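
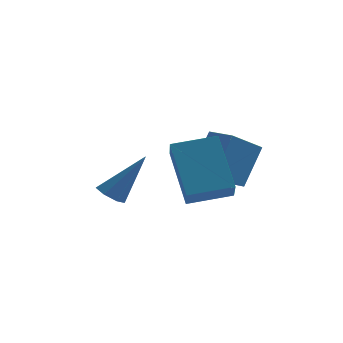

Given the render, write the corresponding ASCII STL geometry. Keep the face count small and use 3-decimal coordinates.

solid 
facet normal -0.560 -0.206 -0.803
outer loop
vertex -4.087 -1.646 -0.006
vertex -4.367 -1.968 0.272
vertex -4.439 -1.469 0.194
endloop
endfacet
facet normal 0.364 0.916 -0.170
outer loop
vertex -4.087 -1.646 -0.006
vertex -4.439 -1.469 0.194
vertex -3.393 -1.612 1.668
endloop
endfacet
facet normal -0.560 -0.206 -0.802
outer loop
vertex -4.439 -1.469 0.194
vertex -4.367 -1.968 0.272
vertex -4.738 -1.668 0.454
endloop
endfacet
facet normal -0.321 0.893 0.315
outer loop
vertex -4.439 -1.469 0.194
vertex -4.738 -1.668 0.454
vertex -3.393 -1.612 1.668
endloop
endfacet
facet normal -0.560 -0.205 -0.803
outer loop
vertex -4.738 -1.668 0.454
vertex -4.367 -1.968 0.272
vertex -4.757 -2.093 0.576
endloop
endfacet
facet normal -0.657 0.235 0.717
outer loop
vertex -4.738 -1.668 0.454
vertex -4.757 -2.093 0.576
vertex -3.393 -1.612 1.668
endloop
endfacet
facet normal -0.560 -0.204 -0.803
outer loop
vertex -4.757 -2.093 0.576
vertex -4.367 -1.968 0.272
vertex -4.483 -2.424 0.469
endloop
endfacet
facet normal -0.389 -0.559 0.732
outer loop
vertex -4.757 -2.093 0.576
vertex -4.483 -2.424 0.469
vertex -3.393 -1.612 1.668
endloop
endfacet
facet normal -0.560 -0.204 -0.803
outer loop
vertex -4.483 -2.424 0.469
vertex -4.367 -1.968 0.272
vertex -4.122 -2.412 0.214
endloop
endfacet
facet normal 0.278 -0.894 0.352
outer loop
vertex -4.483 -2.424 0.469
vertex -4.122 -2.412 0.214
vertex -3.393 -1.612 1.668
endloop
endfacet
facet normal -0.561 -0.205 -0.802
outer loop
vertex -4.122 -2.412 0.214
vertex -4.367 -1.968 0.272
vertex -3.946 -2.065 0.002
endloop
endfacet
facet normal 0.846 -0.515 -0.141
outer loop
vertex -4.122 -2.412 0.214
vertex -3.946 -2.065 0.002
vertex -3.393 -1.612 1.668
endloop
endfacet
facet normal -0.561 -0.204 -0.802
outer loop
vertex -3.946 -2.065 0.002
vertex -4.367 -1.968 0.272
vertex -4.087 -1.646 -0.006
endloop
endfacet
facet normal 0.882 0.290 -0.372
outer loop
vertex -3.946 -2.065 0.002
vertex -4.087 -1.646 -0.006
vertex -3.393 -1.612 1.668
endloop
endfacet
facet normal -0.951 -0.255 -0.175
outer loop
vertex -2.5 -3.514 2.918
vertex -2.596 -2.692 2.24
vertex -1.938 -4.63 1.486
endloop
endfacet
facet normal 0.090 -0.768 0.634
outer loop
vertex -0.664 -4.288 1.72
vertex -2.5 -3.514 2.918
vertex -1.938 -4.63 1.486
endloop
endfacet
facet normal -0.951 -0.255 -0.174
outer loop
vertex -1.938 -4.63 1.486
vertex -2.596 -2.692 2.24
vertex -2.035 -3.807 0.808
endloop
endfacet
facet normal 0.296 -0.586 -0.754
outer loop
vertex -2.035 -3.807 0.808
vertex -0.664 -4.288 1.72
vertex -1.938 -4.63 1.486
endloop
endfacet
facet normal -0.296 0.587 0.754
outer loop
vertex -2.5 -3.514 2.918
vertex -1.322 -2.35 2.474
vertex -2.596 -2.692 2.24
endloop
endfacet
facet normal 0.089 -0.769 0.633
outer loop
vertex -1.225 -3.173 3.152
vertex -2.5 -3.514 2.918
vertex -0.664 -4.288 1.72
endloop
endfacet
facet normal -0.295 0.587 0.754
outer loop
vertex -1.225 -3.173 3.152
vertex -1.322 -2.35 2.474
vertex -2.5 -3.514 2.918
endloop
endfacet
facet normal -0.090 0.768 -0.634
outer loop
vertex -2.596 -2.692 2.24
vertex -1.322 -2.35 2.474
vertex -2.035 -3.807 0.808
endloop
endfacet
facet normal 0.295 -0.587 -0.754
outer loop
vertex -0.76 -3.466 1.042
vertex -0.664 -4.288 1.72
vertex -2.035 -3.807 0.808
endloop
endfacet
facet normal -0.089 0.768 -0.634
outer loop
vertex -2.035 -3.807 0.808
vertex -1.322 -2.35 2.474
vertex -0.76 -3.466 1.042
endloop
endfacet
facet normal 0.951 0.255 0.174
outer loop
vertex -0.76 -3.466 1.042
vertex -1.225 -3.173 3.152
vertex -0.664 -4.288 1.72
endloop
endfacet
facet normal 0.951 0.256 0.174
outer loop
vertex -1.322 -2.35 2.474
vertex -1.225 -3.173 3.152
vertex -0.76 -3.466 1.042
endloop
endfacet
facet normal -0.298 -0.476 -0.828
outer loop
vertex -1.426 -2.095 1.211
vertex -2.134 -1.456 1.098
vertex -0.625 -1.337 0.487
endloop
endfacet
facet normal 0.737 -0.666 0.118
outer loop
vertex -0.166 -0.604 1.762
vertex -1.426 -2.095 1.211
vertex -0.625 -1.337 0.487
endloop
endfacet
facet normal -0.298 -0.476 -0.828
outer loop
vertex -0.625 -1.337 0.487
vertex -2.134 -1.456 1.098
vertex -1.332 -0.698 0.374
endloop
endfacet
facet normal 0.607 0.575 -0.549
outer loop
vertex -1.332 -0.698 0.374
vertex -0.166 -0.604 1.762
vertex -0.625 -1.337 0.487
endloop
endfacet
facet normal -0.607 -0.575 0.549
outer loop
vertex -1.426 -2.095 1.211
vertex -1.675 -0.723 2.373
vertex -2.134 -1.456 1.098
endloop
endfacet
facet normal 0.736 -0.666 0.118
outer loop
vertex -0.968 -1.362 2.486
vertex -1.426 -2.095 1.211
vertex -0.166 -0.604 1.762
endloop
endfacet
facet normal -0.607 -0.575 0.549
outer loop
vertex -0.968 -1.362 2.486
vertex -1.675 -0.723 2.373
vertex -1.426 -2.095 1.211
endloop
endfacet
facet normal -0.736 0.666 -0.118
outer loop
vertex -2.134 -1.456 1.098
vertex -1.675 -0.723 2.373
vertex -1.332 -0.698 0.374
endloop
endfacet
facet normal 0.607 0.575 -0.549
outer loop
vertex -0.874 0.035 1.649
vertex -0.166 -0.604 1.762
vertex -1.332 -0.698 0.374
endloop
endfacet
facet normal -0.737 0.666 -0.118
outer loop
vertex -1.332 -0.698 0.374
vertex -1.675 -0.723 2.373
vertex -0.874 0.035 1.649
endloop
endfacet
facet normal 0.297 0.476 0.828
outer loop
vertex -0.874 0.035 1.649
vertex -0.968 -1.362 2.486
vertex -0.166 -0.604 1.762
endloop
endfacet
facet normal 0.298 0.476 0.828
outer loop
vertex -1.675 -0.723 2.373
vertex -0.968 -1.362 2.486
vertex -0.874 0.035 1.649
endloop
endfacet

endsolid


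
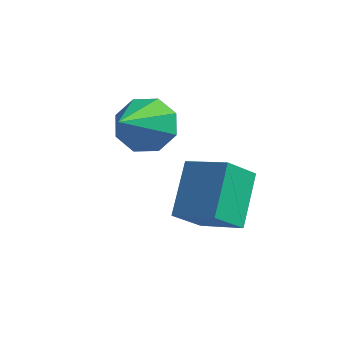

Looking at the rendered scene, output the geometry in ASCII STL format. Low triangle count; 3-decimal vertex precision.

solid 
facet normal -0.950 0.005 -0.311
outer loop
vertex -0.976 -2.532 -2.198
vertex -0.758 -1.793 -2.852
vertex -0.658 -3.5 -3.187
endloop
endfacet
facet normal -0.216 -0.732 0.646
outer loop
vertex 0.378 -3.507 -2.848
vertex -0.976 -2.532 -2.198
vertex -0.658 -3.5 -3.187
endloop
endfacet
facet normal -0.950 0.005 -0.311
outer loop
vertex -0.658 -3.5 -3.187
vertex -0.758 -1.793 -2.852
vertex -0.44 -2.762 -3.84
endloop
endfacet
facet normal 0.223 -0.682 -0.696
outer loop
vertex -0.44 -2.762 -3.84
vertex 0.378 -3.507 -2.848
vertex -0.658 -3.5 -3.187
endloop
endfacet
facet normal -0.223 0.682 0.696
outer loop
vertex -0.976 -2.532 -2.198
vertex 0.278 -1.8 -2.513
vertex -0.758 -1.793 -2.852
endloop
endfacet
facet normal -0.215 -0.731 0.648
outer loop
vertex 0.06 -2.538 -1.86
vertex -0.976 -2.532 -2.198
vertex 0.378 -3.507 -2.848
endloop
endfacet
facet normal -0.223 0.682 0.696
outer loop
vertex 0.06 -2.538 -1.86
vertex 0.278 -1.8 -2.513
vertex -0.976 -2.532 -2.198
endloop
endfacet
facet normal 0.217 0.731 -0.647
outer loop
vertex -0.758 -1.793 -2.852
vertex 0.278 -1.8 -2.513
vertex -0.44 -2.762 -3.84
endloop
endfacet
facet normal 0.223 -0.682 -0.696
outer loop
vertex 0.596 -2.768 -3.502
vertex 0.378 -3.507 -2.848
vertex -0.44 -2.762 -3.84
endloop
endfacet
facet normal 0.215 0.732 -0.647
outer loop
vertex -0.44 -2.762 -3.84
vertex 0.278 -1.8 -2.513
vertex 0.596 -2.768 -3.502
endloop
endfacet
facet normal 0.950 -0.005 0.311
outer loop
vertex 0.596 -2.768 -3.502
vertex 0.06 -2.538 -1.86
vertex 0.378 -3.507 -2.848
endloop
endfacet
facet normal 0.950 -0.006 0.311
outer loop
vertex 0.278 -1.8 -2.513
vertex 0.06 -2.538 -1.86
vertex 0.596 -2.768 -3.502
endloop
endfacet
facet normal -0.143 0.837 -0.529
outer loop
vertex -1.216 -2.505 -0.858
vertex -1.746 -2.827 -1.224
vertex -1.708 -2.438 -0.619
endloop
endfacet
facet normal 0.448 0.146 0.882
outer loop
vertex -1.216 -2.505 -0.858
vertex -1.708 -2.438 -0.619
vertex -1.534 -4.073 -0.436
endloop
endfacet
facet normal -0.142 0.837 -0.529
outer loop
vertex -1.708 -2.438 -0.619
vertex -1.746 -2.827 -1.224
vertex -2.222 -2.598 -0.734
endloop
endfacet
facet normal -0.242 0.082 0.967
outer loop
vertex -1.708 -2.438 -0.619
vertex -2.222 -2.598 -0.734
vertex -1.534 -4.073 -0.436
endloop
endfacet
facet normal -0.143 0.836 -0.530
outer loop
vertex -2.222 -2.598 -0.734
vertex -1.746 -2.827 -1.224
vertex -2.458 -2.893 -1.136
endloop
endfacet
facet normal -0.757 -0.229 0.612
outer loop
vertex -2.222 -2.598 -0.734
vertex -2.458 -2.893 -1.136
vertex -1.534 -4.073 -0.436
endloop
endfacet
facet normal -0.143 0.838 -0.527
outer loop
vertex -2.458 -2.893 -1.136
vertex -1.746 -2.827 -1.224
vertex -2.277 -3.148 -1.59
endloop
endfacet
facet normal -0.794 -0.607 0.025
outer loop
vertex -2.458 -2.893 -1.136
vertex -2.277 -3.148 -1.59
vertex -1.534 -4.073 -0.436
endloop
endfacet
facet normal -0.142 0.837 -0.528
outer loop
vertex -2.277 -3.148 -1.59
vertex -1.746 -2.827 -1.224
vertex -1.785 -3.215 -1.829
endloop
endfacet
facet normal -0.332 -0.829 -0.451
outer loop
vertex -2.277 -3.148 -1.59
vertex -1.785 -3.215 -1.829
vertex -1.534 -4.073 -0.436
endloop
endfacet
facet normal -0.141 0.837 -0.528
outer loop
vertex -1.785 -3.215 -1.829
vertex -1.746 -2.827 -1.224
vertex -1.27 -3.055 -1.713
endloop
endfacet
facet normal 0.358 -0.765 -0.536
outer loop
vertex -1.785 -3.215 -1.829
vertex -1.27 -3.055 -1.713
vertex -1.534 -4.073 -0.436
endloop
endfacet
facet normal -0.142 0.837 -0.529
outer loop
vertex -1.27 -3.055 -1.713
vertex -1.746 -2.827 -1.224
vertex -1.035 -2.761 -1.311
endloop
endfacet
facet normal 0.874 -0.452 -0.180
outer loop
vertex -1.27 -3.055 -1.713
vertex -1.035 -2.761 -1.311
vertex -1.534 -4.073 -0.436
endloop
endfacet
facet normal -0.142 0.836 -0.529
outer loop
vertex -1.035 -2.761 -1.311
vertex -1.746 -2.827 -1.224
vertex -1.216 -2.505 -0.858
endloop
endfacet
facet normal 0.911 -0.075 0.406
outer loop
vertex -1.035 -2.761 -1.311
vertex -1.216 -2.505 -0.858
vertex -1.534 -4.073 -0.436
endloop
endfacet

endsolid


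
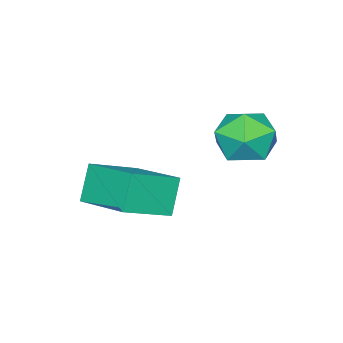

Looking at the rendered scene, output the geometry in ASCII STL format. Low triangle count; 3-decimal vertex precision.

solid 
facet normal -0.995 0.015 -0.096
outer loop
vertex 0.994 0.599 -0.816
vertex 0.981 -0.316 -0.823
vertex 0.911 0.137 -0.031
endloop
endfacet
facet normal -0.766 0.586 0.264
outer loop
vertex 0.994 0.599 -0.816
vertex 0.911 0.137 -0.031
vertex 1.457 0.87 -0.075
endloop
endfacet
facet normal -0.306 0.940 -0.152
outer loop
vertex 0.994 0.599 -0.816
vertex 1.457 0.87 -0.075
vertex 1.864 0.87 -0.894
endloop
endfacet
facet normal -0.252 0.586 -0.770
outer loop
vertex 0.994 0.599 -0.816
vertex 1.864 0.87 -0.894
vertex 1.57 0.137 -1.356
endloop
endfacet
facet normal -0.677 0.015 -0.736
outer loop
vertex 0.994 0.599 -0.816
vertex 1.57 0.137 -1.356
vertex 0.981 -0.316 -0.823
endloop
endfacet
facet normal -0.411 0.356 0.839
outer loop
vertex 1.457 0.87 -0.075
vertex 0.911 0.137 -0.031
vertex 1.73 0.123 0.376
endloop
endfacet
facet normal -0.782 -0.568 0.256
outer loop
vertex 0.911 0.137 -0.031
vertex 0.981 -0.316 -0.823
vertex 1.436 -0.61 -0.086
endloop
endfacet
facet normal -0.268 -0.568 -0.778
outer loop
vertex 0.981 -0.316 -0.823
vertex 1.57 0.137 -1.356
vertex 1.843 -0.61 -0.905
endloop
endfacet
facet normal 0.421 0.357 -0.834
outer loop
vertex 1.57 0.137 -1.356
vertex 1.864 0.87 -0.894
vertex 2.389 0.123 -0.949
endloop
endfacet
facet normal 0.332 0.929 0.165
outer loop
vertex 1.864 0.87 -0.894
vertex 1.457 0.87 -0.075
vertex 2.319 0.576 -0.157
endloop
endfacet
facet normal 0.252 -0.586 0.770
outer loop
vertex 2.306 -0.339 -0.164
vertex 1.73 0.123 0.376
vertex 1.436 -0.61 -0.086
endloop
endfacet
facet normal 0.306 -0.940 0.152
outer loop
vertex 2.306 -0.339 -0.164
vertex 1.436 -0.61 -0.086
vertex 1.843 -0.61 -0.905
endloop
endfacet
facet normal 0.766 -0.586 -0.264
outer loop
vertex 2.306 -0.339 -0.164
vertex 1.843 -0.61 -0.905
vertex 2.389 0.123 -0.949
endloop
endfacet
facet normal 0.995 -0.015 0.096
outer loop
vertex 2.306 -0.339 -0.164
vertex 2.389 0.123 -0.949
vertex 2.319 0.576 -0.157
endloop
endfacet
facet normal 0.677 -0.015 0.736
outer loop
vertex 2.306 -0.339 -0.164
vertex 2.319 0.576 -0.157
vertex 1.73 0.123 0.376
endloop
endfacet
facet normal -0.421 -0.357 0.834
outer loop
vertex 1.436 -0.61 -0.086
vertex 1.73 0.123 0.376
vertex 0.911 0.137 -0.031
endloop
endfacet
facet normal -0.332 -0.929 -0.165
outer loop
vertex 1.843 -0.61 -0.905
vertex 1.436 -0.61 -0.086
vertex 0.981 -0.316 -0.823
endloop
endfacet
facet normal 0.411 -0.356 -0.839
outer loop
vertex 2.389 0.123 -0.949
vertex 1.843 -0.61 -0.905
vertex 1.57 0.137 -1.356
endloop
endfacet
facet normal 0.782 0.568 -0.256
outer loop
vertex 2.319 0.576 -0.157
vertex 2.389 0.123 -0.949
vertex 1.864 0.87 -0.894
endloop
endfacet
facet normal 0.268 0.568 0.778
outer loop
vertex 1.73 0.123 0.376
vertex 2.319 0.576 -0.157
vertex 1.457 0.87 -0.075
endloop
endfacet
facet normal -0.840 0.305 -0.449
outer loop
vertex 2.299 -2.783 -2.562
vertex 2.611 -1.145 -2.033
vertex 2.898 -2.58 -3.546
endloop
endfacet
facet normal -0.178 -0.937 -0.302
outer loop
vertex 4.209 -3.055 -2.847
vertex 2.299 -2.783 -2.562
vertex 2.898 -2.58 -3.546
endloop
endfacet
facet normal -0.840 0.305 -0.448
outer loop
vertex 2.898 -2.58 -3.546
vertex 2.611 -1.145 -2.033
vertex 3.21 -0.941 -3.017
endloop
endfacet
facet normal 0.512 0.174 -0.841
outer loop
vertex 3.21 -0.941 -3.017
vertex 4.209 -3.055 -2.847
vertex 2.898 -2.58 -3.546
endloop
endfacet
facet normal -0.512 -0.174 0.841
outer loop
vertex 2.299 -2.783 -2.562
vertex 3.922 -1.62 -1.334
vertex 2.611 -1.145 -2.033
endloop
endfacet
facet normal -0.178 -0.936 -0.303
outer loop
vertex 3.61 -3.259 -1.863
vertex 2.299 -2.783 -2.562
vertex 4.209 -3.055 -2.847
endloop
endfacet
facet normal -0.512 -0.174 0.841
outer loop
vertex 3.61 -3.259 -1.863
vertex 3.922 -1.62 -1.334
vertex 2.299 -2.783 -2.562
endloop
endfacet
facet normal 0.178 0.936 0.302
outer loop
vertex 2.611 -1.145 -2.033
vertex 3.922 -1.62 -1.334
vertex 3.21 -0.941 -3.017
endloop
endfacet
facet normal 0.512 0.174 -0.841
outer loop
vertex 4.521 -1.417 -2.318
vertex 4.209 -3.055 -2.847
vertex 3.21 -0.941 -3.017
endloop
endfacet
facet normal 0.179 0.936 0.302
outer loop
vertex 3.21 -0.941 -3.017
vertex 3.922 -1.62 -1.334
vertex 4.521 -1.417 -2.318
endloop
endfacet
facet normal 0.840 -0.305 0.448
outer loop
vertex 4.521 -1.417 -2.318
vertex 3.61 -3.259 -1.863
vertex 4.209 -3.055 -2.847
endloop
endfacet
facet normal 0.840 -0.305 0.449
outer loop
vertex 3.922 -1.62 -1.334
vertex 3.61 -3.259 -1.863
vertex 4.521 -1.417 -2.318
endloop
endfacet

endsolid


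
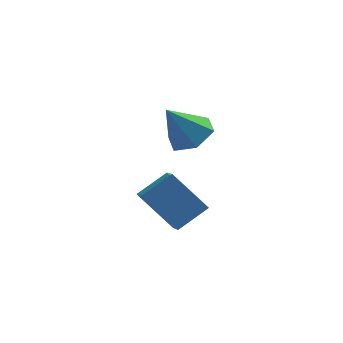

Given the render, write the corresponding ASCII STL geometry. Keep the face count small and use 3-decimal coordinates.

solid 
facet normal -0.652 0.299 0.697
outer loop
vertex 2.457 -2.406 -0.279
vertex 3.561 -1.794 0.492
vertex 2.262 -1.142 -1.004
endloop
endfacet
facet normal -0.747 -0.414 -0.521
outer loop
vertex 3.579 -1.746 -2.412
vertex 2.457 -2.406 -0.279
vertex 2.262 -1.142 -1.004
endloop
endfacet
facet normal -0.652 0.300 0.697
outer loop
vertex 2.262 -1.142 -1.004
vertex 3.561 -1.794 0.492
vertex 3.367 -0.53 -0.233
endloop
endfacet
facet normal -0.132 0.860 -0.493
outer loop
vertex 3.367 -0.53 -0.233
vertex 3.579 -1.746 -2.412
vertex 2.262 -1.142 -1.004
endloop
endfacet
facet normal 0.133 -0.860 0.493
outer loop
vertex 2.457 -2.406 -0.279
vertex 4.878 -2.398 -0.916
vertex 3.561 -1.794 0.492
endloop
endfacet
facet normal -0.747 -0.413 -0.521
outer loop
vertex 3.773 -3.01 -1.687
vertex 2.457 -2.406 -0.279
vertex 3.579 -1.746 -2.412
endloop
endfacet
facet normal 0.132 -0.860 0.493
outer loop
vertex 3.773 -3.01 -1.687
vertex 4.878 -2.398 -0.916
vertex 2.457 -2.406 -0.279
endloop
endfacet
facet normal 0.747 0.413 0.521
outer loop
vertex 3.561 -1.794 0.492
vertex 4.878 -2.398 -0.916
vertex 3.367 -0.53 -0.233
endloop
endfacet
facet normal -0.133 0.860 -0.493
outer loop
vertex 4.683 -1.134 -1.641
vertex 3.579 -1.746 -2.412
vertex 3.367 -0.53 -0.233
endloop
endfacet
facet normal 0.747 0.414 0.521
outer loop
vertex 3.367 -0.53 -0.233
vertex 4.878 -2.398 -0.916
vertex 4.683 -1.134 -1.641
endloop
endfacet
facet normal 0.652 -0.299 -0.696
outer loop
vertex 4.683 -1.134 -1.641
vertex 3.773 -3.01 -1.687
vertex 3.579 -1.746 -2.412
endloop
endfacet
facet normal 0.652 -0.299 -0.697
outer loop
vertex 4.878 -2.398 -0.916
vertex 3.773 -3.01 -1.687
vertex 4.683 -1.134 -1.641
endloop
endfacet
facet normal 0.509 0.204 -0.836
outer loop
vertex 5.143 1.773 0.638
vertex 4.279 2.191 0.214
vertex 4.939 2.795 0.763
endloop
endfacet
facet normal 0.533 0.003 0.846
outer loop
vertex 5.143 1.773 0.638
vertex 4.939 2.795 0.763
vertex 3.321 1.809 1.786
endloop
endfacet
facet normal 0.509 0.204 -0.836
outer loop
vertex 4.939 2.795 0.763
vertex 4.279 2.191 0.214
vertex 4.075 3.214 0.339
endloop
endfacet
facet normal 0.005 0.716 0.698
outer loop
vertex 4.939 2.795 0.763
vertex 4.075 3.214 0.339
vertex 3.321 1.809 1.786
endloop
endfacet
facet normal 0.509 0.204 -0.837
outer loop
vertex 4.075 3.214 0.339
vertex 4.279 2.191 0.214
vertex 3.414 2.61 -0.21
endloop
endfacet
facet normal -0.750 0.625 0.216
outer loop
vertex 4.075 3.214 0.339
vertex 3.414 2.61 -0.21
vertex 3.321 1.809 1.786
endloop
endfacet
facet normal 0.509 0.204 -0.837
outer loop
vertex 3.414 2.61 -0.21
vertex 4.279 2.191 0.214
vertex 3.618 1.587 -0.335
endloop
endfacet
facet normal -0.977 -0.180 -0.118
outer loop
vertex 3.414 2.61 -0.21
vertex 3.618 1.587 -0.335
vertex 3.321 1.809 1.786
endloop
endfacet
facet normal 0.509 0.203 -0.836
outer loop
vertex 3.618 1.587 -0.335
vertex 4.279 2.191 0.214
vertex 4.482 1.169 0.089
endloop
endfacet
facet normal -0.448 -0.894 0.031
outer loop
vertex 3.618 1.587 -0.335
vertex 4.482 1.169 0.089
vertex 3.321 1.809 1.786
endloop
endfacet
facet normal 0.509 0.203 -0.836
outer loop
vertex 4.482 1.169 0.089
vertex 4.279 2.191 0.214
vertex 5.143 1.773 0.638
endloop
endfacet
facet normal 0.307 -0.802 0.513
outer loop
vertex 4.482 1.169 0.089
vertex 5.143 1.773 0.638
vertex 3.321 1.809 1.786
endloop
endfacet

endsolid


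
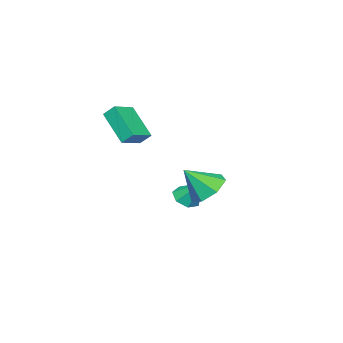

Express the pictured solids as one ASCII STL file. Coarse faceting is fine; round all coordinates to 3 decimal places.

solid 
facet normal -0.954 0.088 -0.286
outer loop
vertex 0.227 -2.243 1.54
vertex 0.768 -0.79 0.183
vertex 0.343 -2.813 0.977
endloop
endfacet
facet normal -0.262 -0.705 0.659
outer loop
vertex 1.612 -2.93 1.357
vertex 0.227 -2.243 1.54
vertex 0.343 -2.813 0.977
endloop
endfacet
facet normal -0.954 0.088 -0.286
outer loop
vertex 0.343 -2.813 0.977
vertex 0.768 -0.79 0.183
vertex 0.884 -1.36 -0.381
endloop
endfacet
facet normal 0.143 -0.704 -0.696
outer loop
vertex 0.884 -1.36 -0.381
vertex 1.612 -2.93 1.357
vertex 0.343 -2.813 0.977
endloop
endfacet
facet normal -0.144 0.704 0.696
outer loop
vertex 0.227 -2.243 1.54
vertex 2.037 -0.907 0.563
vertex 0.768 -0.79 0.183
endloop
endfacet
facet normal -0.263 -0.705 0.659
outer loop
vertex 1.496 -2.36 1.921
vertex 0.227 -2.243 1.54
vertex 1.612 -2.93 1.357
endloop
endfacet
facet normal -0.144 0.704 0.696
outer loop
vertex 1.496 -2.36 1.921
vertex 2.037 -0.907 0.563
vertex 0.227 -2.243 1.54
endloop
endfacet
facet normal 0.262 0.705 -0.659
outer loop
vertex 0.768 -0.79 0.183
vertex 2.037 -0.907 0.563
vertex 0.884 -1.36 -0.381
endloop
endfacet
facet normal 0.144 -0.704 -0.696
outer loop
vertex 2.153 -1.477 -0.0
vertex 1.612 -2.93 1.357
vertex 0.884 -1.36 -0.381
endloop
endfacet
facet normal 0.263 0.705 -0.659
outer loop
vertex 0.884 -1.36 -0.381
vertex 2.037 -0.907 0.563
vertex 2.153 -1.477 -0.0
endloop
endfacet
facet normal 0.954 -0.088 0.286
outer loop
vertex 2.153 -1.477 -0.0
vertex 1.496 -2.36 1.921
vertex 1.612 -2.93 1.357
endloop
endfacet
facet normal 0.954 -0.088 0.286
outer loop
vertex 2.037 -0.907 0.563
vertex 1.496 -2.36 1.921
vertex 2.153 -1.477 -0.0
endloop
endfacet
facet normal -0.075 -0.634 -0.770
outer loop
vertex -0.295 0.527 -4.492
vertex -0.798 0.102 -4.093
vertex -0.938 0.693 -4.566
endloop
endfacet
facet normal 0.269 0.928 -0.257
outer loop
vertex -0.295 0.527 -4.492
vertex -0.938 0.693 -4.566
vertex -0.682 1.078 -2.907
endloop
endfacet
facet normal -0.074 -0.634 -0.770
outer loop
vertex -0.938 0.693 -4.566
vertex -0.798 0.102 -4.093
vertex -1.475 0.413 -4.284
endloop
endfacet
facet normal -0.508 0.853 -0.120
outer loop
vertex -0.938 0.693 -4.566
vertex -1.475 0.413 -4.284
vertex -0.682 1.078 -2.907
endloop
endfacet
facet normal -0.075 -0.636 -0.768
outer loop
vertex -1.475 0.413 -4.284
vertex -0.798 0.102 -4.093
vertex -1.502 -0.1 -3.857
endloop
endfacet
facet normal -0.878 0.333 0.345
outer loop
vertex -1.475 0.413 -4.284
vertex -1.502 -0.1 -3.857
vertex -0.682 1.078 -2.907
endloop
endfacet
facet normal -0.076 -0.634 -0.769
outer loop
vertex -1.502 -0.1 -3.857
vertex -0.798 0.102 -4.093
vertex -0.999 -0.462 -3.608
endloop
endfacet
facet normal -0.565 -0.243 0.789
outer loop
vertex -1.502 -0.1 -3.857
vertex -0.999 -0.462 -3.608
vertex -0.682 1.078 -2.907
endloop
endfacet
facet normal -0.075 -0.635 -0.769
outer loop
vertex -0.999 -0.462 -3.608
vertex -0.798 0.102 -4.093
vertex -0.344 -0.399 -3.724
endloop
endfacet
facet normal 0.197 -0.440 0.876
outer loop
vertex -0.999 -0.462 -3.608
vertex -0.344 -0.399 -3.724
vertex -0.682 1.078 -2.907
endloop
endfacet
facet normal -0.074 -0.634 -0.770
outer loop
vertex -0.344 -0.399 -3.724
vertex -0.798 0.102 -4.093
vertex -0.03 0.041 -4.117
endloop
endfacet
facet normal 0.833 -0.110 0.543
outer loop
vertex -0.344 -0.399 -3.724
vertex -0.03 0.041 -4.117
vertex -0.682 1.078 -2.907
endloop
endfacet
facet normal -0.074 -0.634 -0.769
outer loop
vertex -0.03 0.041 -4.117
vertex -0.798 0.102 -4.093
vertex -0.295 0.527 -4.492
endloop
endfacet
facet normal 0.865 0.500 0.037
outer loop
vertex -0.03 0.041 -4.117
vertex -0.295 0.527 -4.492
vertex -0.682 1.078 -2.907
endloop
endfacet
facet normal -0.483 0.474 -0.736
outer loop
vertex 3.56 4.717 -1.261
vertex 2.984 3.879 -1.423
vertex 2.8 4.672 -0.792
endloop
endfacet
facet normal 0.422 0.531 0.735
outer loop
vertex 3.56 4.717 -1.261
vertex 2.8 4.672 -0.792
vertex 3.776 3.101 -0.217
endloop
endfacet
facet normal -0.483 0.474 -0.736
outer loop
vertex 2.8 4.672 -0.792
vertex 2.984 3.879 -1.423
vertex 2.179 4.029 -0.798
endloop
endfacet
facet normal -0.225 0.209 0.952
outer loop
vertex 2.8 4.672 -0.792
vertex 2.179 4.029 -0.798
vertex 3.776 3.101 -0.217
endloop
endfacet
facet normal -0.483 0.474 -0.736
outer loop
vertex 2.179 4.029 -0.798
vertex 2.984 3.879 -1.423
vertex 2.164 3.273 -1.275
endloop
endfacet
facet normal -0.524 -0.447 0.725
outer loop
vertex 2.179 4.029 -0.798
vertex 2.164 3.273 -1.275
vertex 3.776 3.101 -0.217
endloop
endfacet
facet normal -0.484 0.475 -0.735
outer loop
vertex 2.164 3.273 -1.275
vertex 2.984 3.879 -1.423
vertex 2.766 2.974 -1.864
endloop
endfacet
facet normal -0.248 -0.942 0.225
outer loop
vertex 2.164 3.273 -1.275
vertex 2.766 2.974 -1.864
vertex 3.776 3.101 -0.217
endloop
endfacet
facet normal -0.483 0.475 -0.736
outer loop
vertex 2.766 2.974 -1.864
vertex 2.984 3.879 -1.423
vertex 3.532 3.355 -2.121
endloop
endfacet
facet normal 0.392 -0.904 -0.171
outer loop
vertex 2.766 2.974 -1.864
vertex 3.532 3.355 -2.121
vertex 3.776 3.101 -0.217
endloop
endfacet
facet normal -0.484 0.474 -0.736
outer loop
vertex 3.532 3.355 -2.121
vertex 2.984 3.879 -1.423
vertex 3.885 4.132 -1.853
endloop
endfacet
facet normal 0.918 -0.360 -0.166
outer loop
vertex 3.532 3.355 -2.121
vertex 3.885 4.132 -1.853
vertex 3.776 3.101 -0.217
endloop
endfacet
facet normal -0.484 0.475 -0.735
outer loop
vertex 3.885 4.132 -1.853
vertex 2.984 3.879 -1.423
vertex 3.56 4.717 -1.261
endloop
endfacet
facet normal 0.931 0.278 0.237
outer loop
vertex 3.885 4.132 -1.853
vertex 3.56 4.717 -1.261
vertex 3.776 3.101 -0.217
endloop
endfacet

endsolid


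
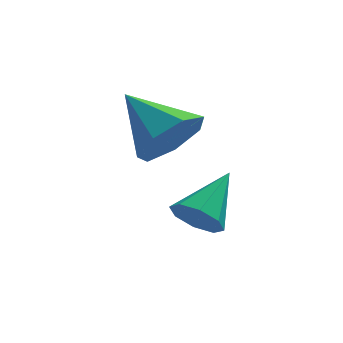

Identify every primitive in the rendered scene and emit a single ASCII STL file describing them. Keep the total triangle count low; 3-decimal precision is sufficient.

solid 
facet normal -0.472 -0.713 -0.519
outer loop
vertex -2.086 -2.685 -1.819
vertex -2.753 -2.444 -1.544
vertex -2.332 -2.278 -2.154
endloop
endfacet
facet normal 0.894 0.217 -0.393
outer loop
vertex -2.086 -2.685 -1.819
vertex -2.332 -2.278 -2.154
vertex -1.927 -1.196 -0.636
endloop
endfacet
facet normal -0.470 -0.714 -0.519
outer loop
vertex -2.332 -2.278 -2.154
vertex -2.753 -2.444 -1.544
vertex -2.824 -1.969 -2.133
endloop
endfacet
facet normal 0.407 0.689 -0.600
outer loop
vertex -2.332 -2.278 -2.154
vertex -2.824 -1.969 -2.133
vertex -1.927 -1.196 -0.636
endloop
endfacet
facet normal -0.472 -0.713 -0.518
outer loop
vertex -2.824 -1.969 -2.133
vertex -2.753 -2.444 -1.544
vertex -3.274 -1.938 -1.766
endloop
endfacet
facet normal -0.216 0.914 -0.342
outer loop
vertex -2.824 -1.969 -2.133
vertex -3.274 -1.938 -1.766
vertex -1.927 -1.196 -0.636
endloop
endfacet
facet normal -0.472 -0.713 -0.518
outer loop
vertex -3.274 -1.938 -1.766
vertex -2.753 -2.444 -1.544
vertex -3.419 -2.203 -1.269
endloop
endfacet
facet normal -0.609 0.760 0.227
outer loop
vertex -3.274 -1.938 -1.766
vertex -3.419 -2.203 -1.269
vertex -1.927 -1.196 -0.636
endloop
endfacet
facet normal -0.472 -0.713 -0.519
outer loop
vertex -3.419 -2.203 -1.269
vertex -2.753 -2.444 -1.544
vertex -3.174 -2.61 -0.933
endloop
endfacet
facet normal -0.543 0.315 0.778
outer loop
vertex -3.419 -2.203 -1.269
vertex -3.174 -2.61 -0.933
vertex -1.927 -1.196 -0.636
endloop
endfacet
facet normal -0.471 -0.713 -0.519
outer loop
vertex -3.174 -2.61 -0.933
vertex -2.753 -2.444 -1.544
vertex -2.682 -2.919 -0.955
endloop
endfacet
facet normal -0.055 -0.158 0.986
outer loop
vertex -3.174 -2.61 -0.933
vertex -2.682 -2.919 -0.955
vertex -1.927 -1.196 -0.636
endloop
endfacet
facet normal -0.471 -0.714 -0.519
outer loop
vertex -2.682 -2.919 -0.955
vertex -2.753 -2.444 -1.544
vertex -2.231 -2.95 -1.322
endloop
endfacet
facet normal 0.567 -0.383 0.729
outer loop
vertex -2.682 -2.919 -0.955
vertex -2.231 -2.95 -1.322
vertex -1.927 -1.196 -0.636
endloop
endfacet
facet normal -0.471 -0.714 -0.518
outer loop
vertex -2.231 -2.95 -1.322
vertex -2.753 -2.444 -1.544
vertex -2.086 -2.685 -1.819
endloop
endfacet
facet normal 0.961 -0.228 0.158
outer loop
vertex -2.231 -2.95 -1.322
vertex -2.086 -2.685 -1.819
vertex -1.927 -1.196 -0.636
endloop
endfacet
facet normal 0.609 -0.607 -0.510
outer loop
vertex -2.538 0.295 0.571
vertex -3.364 0.036 -0.107
vertex -2.63 0.85 -0.2
endloop
endfacet
facet normal 0.433 0.755 0.492
outer loop
vertex -2.538 0.295 0.571
vertex -2.63 0.85 -0.2
vertex -4.576 1.244 0.907
endloop
endfacet
facet normal 0.609 -0.608 -0.509
outer loop
vertex -2.63 0.85 -0.2
vertex -3.364 0.036 -0.107
vertex -3.274 0.792 -0.901
endloop
endfacet
facet normal 0.100 0.980 -0.173
outer loop
vertex -2.63 0.85 -0.2
vertex -3.274 0.792 -0.901
vertex -4.576 1.244 0.907
endloop
endfacet
facet normal 0.609 -0.608 -0.509
outer loop
vertex -3.274 0.792 -0.901
vertex -3.364 0.036 -0.107
vertex -3.986 0.165 -1.005
endloop
endfacet
facet normal -0.512 0.671 -0.537
outer loop
vertex -3.274 0.792 -0.901
vertex -3.986 0.165 -1.005
vertex -4.576 1.244 0.907
endloop
endfacet
facet normal 0.610 -0.607 -0.510
outer loop
vertex -3.986 0.165 -1.005
vertex -3.364 0.036 -0.107
vertex -4.229 -0.56 -0.433
endloop
endfacet
facet normal -0.944 0.060 -0.325
outer loop
vertex -3.986 0.165 -1.005
vertex -4.229 -0.56 -0.433
vertex -4.576 1.244 0.907
endloop
endfacet
facet normal 0.610 -0.607 -0.510
outer loop
vertex -4.229 -0.56 -0.433
vertex -3.364 0.036 -0.107
vertex -3.82 -0.836 0.385
endloop
endfacet
facet normal -0.869 -0.392 0.302
outer loop
vertex -4.229 -0.56 -0.433
vertex -3.82 -0.836 0.385
vertex -4.576 1.244 0.907
endloop
endfacet
facet normal 0.610 -0.607 -0.510
outer loop
vertex -3.82 -0.836 0.385
vertex -3.364 0.036 -0.107
vertex -3.068 -0.455 0.831
endloop
endfacet
facet normal -0.344 -0.344 0.874
outer loop
vertex -3.82 -0.836 0.385
vertex -3.068 -0.455 0.831
vertex -4.576 1.244 0.907
endloop
endfacet
facet normal 0.609 -0.607 -0.510
outer loop
vertex -3.068 -0.455 0.831
vertex -3.364 0.036 -0.107
vertex -2.538 0.295 0.571
endloop
endfacet
facet normal 0.235 0.166 0.958
outer loop
vertex -3.068 -0.455 0.831
vertex -2.538 0.295 0.571
vertex -4.576 1.244 0.907
endloop
endfacet

endsolid


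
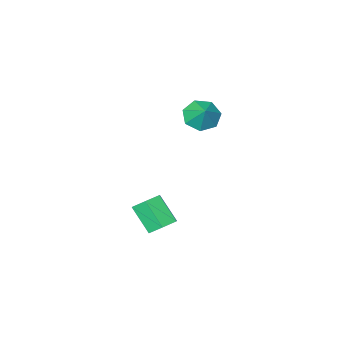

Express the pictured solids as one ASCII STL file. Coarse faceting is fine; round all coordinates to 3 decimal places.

solid 
facet normal -0.078 0.681 -0.728
outer loop
vertex -0.595 2.848 -3.196
vertex -0.983 3.338 -2.696
vertex -0.186 3.372 -2.75
endloop
endfacet
facet normal 0.856 -0.328 -0.399
outer loop
vertex -0.595 2.848 -3.196
vertex -0.186 3.372 -2.75
vertex -0.468 1.752 -2.023
endloop
endfacet
facet normal 0.856 -0.328 -0.399
outer loop
vertex -0.468 1.752 -2.023
vertex -0.186 3.372 -2.75
vertex -0.059 2.276 -1.577
endloop
endfacet
facet normal 0.077 -0.681 0.729
outer loop
vertex -0.468 1.752 -2.023
vertex -0.059 2.276 -1.577
vertex -0.857 2.242 -1.524
endloop
endfacet
facet normal -0.078 0.680 -0.729
outer loop
vertex -0.186 3.372 -2.75
vertex -0.983 3.338 -2.696
vertex -0.574 3.862 -2.251
endloop
endfacet
facet normal 0.871 0.403 0.282
outer loop
vertex -0.186 3.372 -2.75
vertex -0.574 3.862 -2.251
vertex -0.059 2.276 -1.577
endloop
endfacet
facet normal 0.870 0.403 0.283
outer loop
vertex -0.059 2.276 -1.577
vertex -0.574 3.862 -2.251
vertex -0.448 2.766 -1.078
endloop
endfacet
facet normal 0.077 -0.681 0.729
outer loop
vertex -0.059 2.276 -1.577
vertex -0.448 2.766 -1.078
vertex -0.857 2.242 -1.524
endloop
endfacet
facet normal -0.078 0.680 -0.729
outer loop
vertex -0.574 3.862 -2.251
vertex -0.983 3.338 -2.696
vertex -1.372 3.828 -2.197
endloop
endfacet
facet normal 0.015 0.731 0.682
outer loop
vertex -0.574 3.862 -2.251
vertex -1.372 3.828 -2.197
vertex -0.448 2.766 -1.078
endloop
endfacet
facet normal 0.015 0.731 0.682
outer loop
vertex -0.448 2.766 -1.078
vertex -1.372 3.828 -2.197
vertex -1.245 2.732 -1.024
endloop
endfacet
facet normal 0.078 -0.681 0.728
outer loop
vertex -0.448 2.766 -1.078
vertex -1.245 2.732 -1.024
vertex -0.857 2.242 -1.524
endloop
endfacet
facet normal -0.077 0.681 -0.729
outer loop
vertex -1.372 3.828 -2.197
vertex -0.983 3.338 -2.696
vertex -1.781 3.304 -2.643
endloop
endfacet
facet normal -0.856 0.328 0.399
outer loop
vertex -1.372 3.828 -2.197
vertex -1.781 3.304 -2.643
vertex -1.245 2.732 -1.024
endloop
endfacet
facet normal -0.856 0.328 0.399
outer loop
vertex -1.245 2.732 -1.024
vertex -1.781 3.304 -2.643
vertex -1.654 2.208 -1.47
endloop
endfacet
facet normal 0.078 -0.681 0.728
outer loop
vertex -1.245 2.732 -1.024
vertex -1.654 2.208 -1.47
vertex -0.857 2.242 -1.524
endloop
endfacet
facet normal -0.077 0.681 -0.729
outer loop
vertex -1.781 3.304 -2.643
vertex -0.983 3.338 -2.696
vertex -1.392 2.814 -3.142
endloop
endfacet
facet normal -0.870 -0.403 -0.283
outer loop
vertex -1.781 3.304 -2.643
vertex -1.392 2.814 -3.142
vertex -1.654 2.208 -1.47
endloop
endfacet
facet normal -0.871 -0.402 -0.282
outer loop
vertex -1.654 2.208 -1.47
vertex -1.392 2.814 -3.142
vertex -1.266 1.718 -1.969
endloop
endfacet
facet normal 0.078 -0.680 0.729
outer loop
vertex -1.654 2.208 -1.47
vertex -1.266 1.718 -1.969
vertex -0.857 2.242 -1.524
endloop
endfacet
facet normal -0.078 0.681 -0.728
outer loop
vertex -1.392 2.814 -3.142
vertex -0.983 3.338 -2.696
vertex -0.595 2.848 -3.196
endloop
endfacet
facet normal -0.015 -0.731 -0.682
outer loop
vertex -1.392 2.814 -3.142
vertex -0.595 2.848 -3.196
vertex -1.266 1.718 -1.969
endloop
endfacet
facet normal -0.015 -0.731 -0.682
outer loop
vertex -1.266 1.718 -1.969
vertex -0.595 2.848 -3.196
vertex -0.468 1.752 -2.023
endloop
endfacet
facet normal 0.078 -0.680 0.729
outer loop
vertex -1.266 1.718 -1.969
vertex -0.468 1.752 -2.023
vertex -0.857 2.242 -1.524
endloop
endfacet
facet normal -0.316 -0.651 -0.690
outer loop
vertex -2.552 2.885 3.218
vertex -3.389 2.991 3.501
vertex -2.954 3.447 2.872
endloop
endfacet
facet normal 0.825 0.564 -0.041
outer loop
vertex -2.552 2.885 3.218
vertex -2.954 3.447 2.872
vertex -3.051 3.689 4.239
endloop
endfacet
facet normal -0.315 -0.651 -0.690
outer loop
vertex -2.954 3.447 2.872
vertex -3.389 2.991 3.501
vertex -3.684 3.665 3.0
endloop
endfacet
facet normal 0.259 0.954 -0.151
outer loop
vertex -2.954 3.447 2.872
vertex -3.684 3.665 3.0
vertex -3.051 3.689 4.239
endloop
endfacet
facet normal -0.316 -0.651 -0.690
outer loop
vertex -3.684 3.665 3.0
vertex -3.389 2.991 3.501
vertex -4.192 3.376 3.505
endloop
endfacet
facet normal -0.358 0.919 0.165
outer loop
vertex -3.684 3.665 3.0
vertex -4.192 3.376 3.505
vertex -3.051 3.689 4.239
endloop
endfacet
facet normal -0.316 -0.652 -0.689
outer loop
vertex -4.192 3.376 3.505
vertex -3.389 2.991 3.501
vertex -4.095 2.798 4.007
endloop
endfacet
facet normal -0.563 0.486 0.668
outer loop
vertex -4.192 3.376 3.505
vertex -4.095 2.798 4.007
vertex -3.051 3.689 4.239
endloop
endfacet
facet normal -0.316 -0.651 -0.690
outer loop
vertex -4.095 2.798 4.007
vertex -3.389 2.991 3.501
vertex -3.467 2.365 4.128
endloop
endfacet
facet normal -0.202 -0.019 0.979
outer loop
vertex -4.095 2.798 4.007
vertex -3.467 2.365 4.128
vertex -3.051 3.689 4.239
endloop
endfacet
facet normal -0.315 -0.652 -0.690
outer loop
vertex -3.467 2.365 4.128
vertex -3.389 2.991 3.501
vertex -2.78 2.404 3.777
endloop
endfacet
facet normal 0.454 -0.215 0.865
outer loop
vertex -3.467 2.365 4.128
vertex -2.78 2.404 3.777
vertex -3.051 3.689 4.239
endloop
endfacet
facet normal -0.316 -0.652 -0.690
outer loop
vertex -2.78 2.404 3.777
vertex -3.389 2.991 3.501
vertex -2.552 2.885 3.218
endloop
endfacet
facet normal 0.911 0.045 0.410
outer loop
vertex -2.78 2.404 3.777
vertex -2.552 2.885 3.218
vertex -3.051 3.689 4.239
endloop
endfacet

endsolid


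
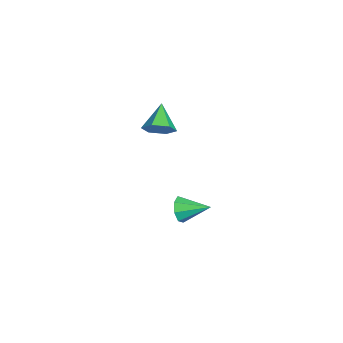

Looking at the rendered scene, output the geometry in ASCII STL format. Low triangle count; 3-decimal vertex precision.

solid 
facet normal -0.303 -0.896 -0.324
outer loop
vertex -1.847 -2.424 -4.589
vertex -2.287 -2.555 -3.815
vertex -2.496 -2.196 -4.613
endloop
endfacet
facet normal 0.252 0.641 -0.725
outer loop
vertex -1.847 -2.424 -4.589
vertex -2.496 -2.196 -4.613
vertex -1.733 -0.925 -3.225
endloop
endfacet
facet normal -0.305 -0.896 -0.323
outer loop
vertex -2.496 -2.196 -4.613
vertex -2.287 -2.555 -3.815
vertex -3.023 -2.177 -4.169
endloop
endfacet
facet normal -0.390 0.776 -0.496
outer loop
vertex -2.496 -2.196 -4.613
vertex -3.023 -2.177 -4.169
vertex -1.733 -0.925 -3.225
endloop
endfacet
facet normal -0.304 -0.896 -0.324
outer loop
vertex -3.023 -2.177 -4.169
vertex -2.287 -2.555 -3.815
vertex -3.118 -2.38 -3.518
endloop
endfacet
facet normal -0.731 0.675 0.104
outer loop
vertex -3.023 -2.177 -4.169
vertex -3.118 -2.38 -3.518
vertex -1.733 -0.925 -3.225
endloop
endfacet
facet normal -0.304 -0.896 -0.324
outer loop
vertex -3.118 -2.38 -3.518
vertex -2.287 -2.555 -3.815
vertex -2.726 -2.686 -3.04
endloop
endfacet
facet normal -0.569 0.397 0.720
outer loop
vertex -3.118 -2.38 -3.518
vertex -2.726 -2.686 -3.04
vertex -1.733 -0.925 -3.225
endloop
endfacet
facet normal -0.305 -0.896 -0.324
outer loop
vertex -2.726 -2.686 -3.04
vertex -2.287 -2.555 -3.815
vertex -2.077 -2.915 -3.017
endloop
endfacet
facet normal 0.001 0.104 0.995
outer loop
vertex -2.726 -2.686 -3.04
vertex -2.077 -2.915 -3.017
vertex -1.733 -0.925 -3.225
endloop
endfacet
facet normal -0.304 -0.896 -0.324
outer loop
vertex -2.077 -2.915 -3.017
vertex -2.287 -2.555 -3.815
vertex -1.551 -2.933 -3.461
endloop
endfacet
facet normal 0.644 -0.031 0.764
outer loop
vertex -2.077 -2.915 -3.017
vertex -1.551 -2.933 -3.461
vertex -1.733 -0.925 -3.225
endloop
endfacet
facet normal -0.304 -0.896 -0.324
outer loop
vertex -1.551 -2.933 -3.461
vertex -2.287 -2.555 -3.815
vertex -1.455 -2.73 -4.112
endloop
endfacet
facet normal 0.984 0.070 0.167
outer loop
vertex -1.551 -2.933 -3.461
vertex -1.455 -2.73 -4.112
vertex -1.733 -0.925 -3.225
endloop
endfacet
facet normal -0.304 -0.896 -0.325
outer loop
vertex -1.455 -2.73 -4.112
vertex -2.287 -2.555 -3.815
vertex -1.847 -2.424 -4.589
endloop
endfacet
facet normal 0.821 0.348 -0.452
outer loop
vertex -1.455 -2.73 -4.112
vertex -1.847 -2.424 -4.589
vertex -1.733 -0.925 -3.225
endloop
endfacet
facet normal 0.803 -0.117 -0.584
outer loop
vertex -1.185 -3.193 4.02
vertex -1.701 -3.734 3.418
vertex -1.656 -2.784 3.29
endloop
endfacet
facet normal -0.033 0.863 0.505
outer loop
vertex -1.185 -3.193 4.02
vertex -1.656 -2.784 3.29
vertex -3.139 -3.526 4.462
endloop
endfacet
facet normal 0.804 -0.117 -0.583
outer loop
vertex -1.656 -2.784 3.29
vertex -1.701 -3.734 3.418
vertex -2.171 -3.325 2.688
endloop
endfacet
facet normal -0.571 0.790 -0.222
outer loop
vertex -1.656 -2.784 3.29
vertex -2.171 -3.325 2.688
vertex -3.139 -3.526 4.462
endloop
endfacet
facet normal 0.804 -0.117 -0.583
outer loop
vertex -2.171 -3.325 2.688
vertex -1.701 -3.734 3.418
vertex -2.216 -4.276 2.816
endloop
endfacet
facet normal -0.876 -0.023 -0.481
outer loop
vertex -2.171 -3.325 2.688
vertex -2.216 -4.276 2.816
vertex -3.139 -3.526 4.462
endloop
endfacet
facet normal 0.804 -0.116 -0.583
outer loop
vertex -2.216 -4.276 2.816
vertex -1.701 -3.734 3.418
vertex -1.745 -4.685 3.546
endloop
endfacet
facet normal -0.644 -0.765 -0.013
outer loop
vertex -2.216 -4.276 2.816
vertex -1.745 -4.685 3.546
vertex -3.139 -3.526 4.462
endloop
endfacet
facet normal 0.804 -0.116 -0.583
outer loop
vertex -1.745 -4.685 3.546
vertex -1.701 -3.734 3.418
vertex -1.23 -4.143 4.148
endloop
endfacet
facet normal -0.106 -0.692 0.714
outer loop
vertex -1.745 -4.685 3.546
vertex -1.23 -4.143 4.148
vertex -3.139 -3.526 4.462
endloop
endfacet
facet normal 0.803 -0.117 -0.584
outer loop
vertex -1.23 -4.143 4.148
vertex -1.701 -3.734 3.418
vertex -1.185 -3.193 4.02
endloop
endfacet
facet normal 0.199 0.122 0.972
outer loop
vertex -1.23 -4.143 4.148
vertex -1.185 -3.193 4.02
vertex -3.139 -3.526 4.462
endloop
endfacet

endsolid


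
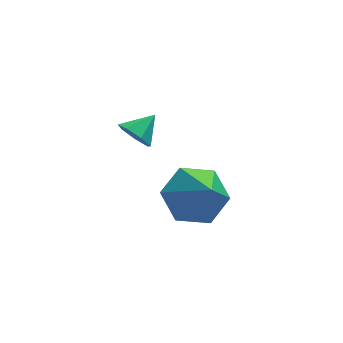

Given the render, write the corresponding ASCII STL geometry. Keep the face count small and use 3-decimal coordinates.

solid 
facet normal -0.102 0.678 -0.728
outer loop
vertex 1.819 -1.438 3.01
vertex 0.773 -1.332 3.255
vertex 1.507 -0.704 3.738
endloop
endfacet
facet normal 0.900 -0.048 0.434
outer loop
vertex 1.819 -1.438 3.01
vertex 1.507 -0.704 3.738
vertex 0.967 -2.628 4.645
endloop
endfacet
facet normal -0.102 0.678 -0.728
outer loop
vertex 1.507 -0.704 3.738
vertex 0.773 -1.332 3.255
vertex 0.46 -0.598 3.983
endloop
endfacet
facet normal 0.247 0.356 0.901
outer loop
vertex 1.507 -0.704 3.738
vertex 0.46 -0.598 3.983
vertex 0.967 -2.628 4.645
endloop
endfacet
facet normal -0.102 0.678 -0.728
outer loop
vertex 0.46 -0.598 3.983
vertex 0.773 -1.332 3.255
vertex -0.274 -1.226 3.5
endloop
endfacet
facet normal -0.608 0.105 0.787
outer loop
vertex 0.46 -0.598 3.983
vertex -0.274 -1.226 3.5
vertex 0.967 -2.628 4.645
endloop
endfacet
facet normal -0.102 0.678 -0.728
outer loop
vertex -0.274 -1.226 3.5
vertex 0.773 -1.332 3.255
vertex 0.039 -1.96 2.772
endloop
endfacet
facet normal -0.810 -0.549 0.205
outer loop
vertex -0.274 -1.226 3.5
vertex 0.039 -1.96 2.772
vertex 0.967 -2.628 4.645
endloop
endfacet
facet normal -0.102 0.678 -0.728
outer loop
vertex 0.039 -1.96 2.772
vertex 0.773 -1.332 3.255
vertex 1.085 -2.066 2.527
endloop
endfacet
facet normal -0.158 -0.952 -0.261
outer loop
vertex 0.039 -1.96 2.772
vertex 1.085 -2.066 2.527
vertex 0.967 -2.628 4.645
endloop
endfacet
facet normal -0.102 0.678 -0.728
outer loop
vertex 1.085 -2.066 2.527
vertex 0.773 -1.332 3.255
vertex 1.819 -1.438 3.01
endloop
endfacet
facet normal 0.697 -0.702 -0.147
outer loop
vertex 1.085 -2.066 2.527
vertex 1.819 -1.438 3.01
vertex 0.967 -2.628 4.645
endloop
endfacet
facet normal -0.734 -0.455 -0.504
outer loop
vertex -0.052 1.776 3.062
vertex -0.458 1.846 3.59
vertex -0.365 2.266 3.076
endloop
endfacet
facet normal 0.729 0.479 -0.489
outer loop
vertex -0.052 1.776 3.062
vertex -0.365 2.266 3.076
vertex 0.298 2.314 4.11
endloop
endfacet
facet normal -0.734 -0.454 -0.504
outer loop
vertex -0.365 2.266 3.076
vertex -0.458 1.846 3.59
vertex -0.748 2.439 3.478
endloop
endfacet
facet normal 0.230 0.954 -0.192
outer loop
vertex -0.365 2.266 3.076
vertex -0.748 2.439 3.478
vertex 0.298 2.314 4.11
endloop
endfacet
facet normal -0.734 -0.454 -0.504
outer loop
vertex -0.748 2.439 3.478
vertex -0.458 1.846 3.59
vertex -0.913 2.166 3.964
endloop
endfacet
facet normal -0.161 0.883 0.441
outer loop
vertex -0.748 2.439 3.478
vertex -0.913 2.166 3.964
vertex 0.298 2.314 4.11
endloop
endfacet
facet normal -0.734 -0.454 -0.504
outer loop
vertex -0.913 2.166 3.964
vertex -0.458 1.846 3.59
vertex -0.735 1.652 4.168
endloop
endfacet
facet normal -0.152 0.319 0.936
outer loop
vertex -0.913 2.166 3.964
vertex -0.735 1.652 4.168
vertex 0.298 2.314 4.11
endloop
endfacet
facet normal -0.734 -0.455 -0.504
outer loop
vertex -0.735 1.652 4.168
vertex -0.458 1.846 3.59
vertex -0.349 1.284 3.938
endloop
endfacet
facet normal 0.250 -0.310 0.917
outer loop
vertex -0.735 1.652 4.168
vertex -0.349 1.284 3.938
vertex 0.298 2.314 4.11
endloop
endfacet
facet normal -0.735 -0.454 -0.504
outer loop
vertex -0.349 1.284 3.938
vertex -0.458 1.846 3.59
vertex -0.045 1.339 3.445
endloop
endfacet
facet normal 0.745 -0.535 0.400
outer loop
vertex -0.349 1.284 3.938
vertex -0.045 1.339 3.445
vertex 0.298 2.314 4.11
endloop
endfacet
facet normal -0.734 -0.454 -0.505
outer loop
vertex -0.045 1.339 3.445
vertex -0.458 1.846 3.59
vertex -0.052 1.776 3.062
endloop
endfacet
facet normal 0.957 -0.183 -0.226
outer loop
vertex -0.045 1.339 3.445
vertex -0.052 1.776 3.062
vertex 0.298 2.314 4.11
endloop
endfacet

endsolid


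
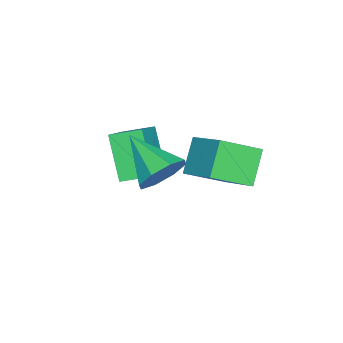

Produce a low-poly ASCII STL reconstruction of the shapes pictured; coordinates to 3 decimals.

solid 
facet normal 0.401 0.781 -0.479
outer loop
vertex -0.357 2.167 1.784
vertex -1.143 2.223 1.217
vertex -0.881 2.61 2.067
endloop
endfacet
facet normal 0.366 -0.154 0.918
outer loop
vertex -0.357 2.167 1.784
vertex -0.881 2.61 2.067
vertex -1.937 0.677 2.163
endloop
endfacet
facet normal 0.401 0.781 -0.479
outer loop
vertex -0.881 2.61 2.067
vertex -1.143 2.223 1.217
vertex -1.558 2.826 1.853
endloop
endfacet
facet normal -0.244 0.180 0.953
outer loop
vertex -0.881 2.61 2.067
vertex -1.558 2.826 1.853
vertex -1.937 0.677 2.163
endloop
endfacet
facet normal 0.402 0.781 -0.478
outer loop
vertex -1.558 2.826 1.853
vertex -1.143 2.223 1.217
vertex -1.992 2.69 1.266
endloop
endfacet
facet normal -0.808 0.221 0.546
outer loop
vertex -1.558 2.826 1.853
vertex -1.992 2.69 1.266
vertex -1.937 0.677 2.163
endloop
endfacet
facet normal 0.402 0.781 -0.478
outer loop
vertex -1.992 2.69 1.266
vertex -1.143 2.223 1.217
vertex -1.928 2.28 0.65
endloop
endfacet
facet normal -0.996 -0.057 -0.066
outer loop
vertex -1.992 2.69 1.266
vertex -1.928 2.28 0.65
vertex -1.937 0.677 2.163
endloop
endfacet
facet normal 0.402 0.781 -0.478
outer loop
vertex -1.928 2.28 0.65
vertex -1.143 2.223 1.217
vertex -1.404 1.837 0.366
endloop
endfacet
facet normal -0.698 -0.490 -0.523
outer loop
vertex -1.928 2.28 0.65
vertex -1.404 1.837 0.366
vertex -1.937 0.677 2.163
endloop
endfacet
facet normal 0.401 0.782 -0.478
outer loop
vertex -1.404 1.837 0.366
vertex -1.143 2.223 1.217
vertex -0.727 1.621 0.581
endloop
endfacet
facet normal -0.086 -0.825 -0.558
outer loop
vertex -1.404 1.837 0.366
vertex -0.727 1.621 0.581
vertex -1.937 0.677 2.163
endloop
endfacet
facet normal 0.401 0.782 -0.478
outer loop
vertex -0.727 1.621 0.581
vertex -1.143 2.223 1.217
vertex -0.293 1.757 1.168
endloop
endfacet
facet normal 0.477 -0.866 -0.152
outer loop
vertex -0.727 1.621 0.581
vertex -0.293 1.757 1.168
vertex -1.937 0.677 2.163
endloop
endfacet
facet normal 0.401 0.781 -0.478
outer loop
vertex -0.293 1.757 1.168
vertex -1.143 2.223 1.217
vertex -0.357 2.167 1.784
endloop
endfacet
facet normal 0.665 -0.588 0.460
outer loop
vertex -0.293 1.757 1.168
vertex -0.357 2.167 1.784
vertex -1.937 0.677 2.163
endloop
endfacet
facet normal -0.465 -0.415 0.782
outer loop
vertex -2.855 -0.542 1.119
vertex -3.195 0.564 1.504
vertex -4.216 -0.658 0.249
endloop
endfacet
facet normal 0.279 -0.907 -0.316
outer loop
vertex -3.305 0.156 -1.284
vertex -2.855 -0.542 1.119
vertex -4.216 -0.658 0.249
endloop
endfacet
facet normal -0.465 -0.415 0.782
outer loop
vertex -4.216 -0.658 0.249
vertex -3.195 0.564 1.504
vertex -4.556 0.448 0.634
endloop
endfacet
facet normal -0.840 -0.071 -0.537
outer loop
vertex -4.556 0.448 0.634
vertex -3.305 0.156 -1.284
vertex -4.216 -0.658 0.249
endloop
endfacet
facet normal 0.840 0.071 0.537
outer loop
vertex -2.855 -0.542 1.119
vertex -2.284 1.378 -0.029
vertex -3.195 0.564 1.504
endloop
endfacet
facet normal 0.279 -0.907 -0.316
outer loop
vertex -1.944 0.272 -0.414
vertex -2.855 -0.542 1.119
vertex -3.305 0.156 -1.284
endloop
endfacet
facet normal 0.840 0.071 0.537
outer loop
vertex -1.944 0.272 -0.414
vertex -2.284 1.378 -0.029
vertex -2.855 -0.542 1.119
endloop
endfacet
facet normal -0.279 0.907 0.316
outer loop
vertex -3.195 0.564 1.504
vertex -2.284 1.378 -0.029
vertex -4.556 0.448 0.634
endloop
endfacet
facet normal -0.840 -0.071 -0.537
outer loop
vertex -3.645 1.262 -0.899
vertex -3.305 0.156 -1.284
vertex -4.556 0.448 0.634
endloop
endfacet
facet normal -0.279 0.907 0.316
outer loop
vertex -4.556 0.448 0.634
vertex -2.284 1.378 -0.029
vertex -3.645 1.262 -0.899
endloop
endfacet
facet normal 0.465 0.415 -0.782
outer loop
vertex -3.645 1.262 -0.899
vertex -1.944 0.272 -0.414
vertex -3.305 0.156 -1.284
endloop
endfacet
facet normal 0.465 0.415 -0.782
outer loop
vertex -2.284 1.378 -0.029
vertex -1.944 0.272 -0.414
vertex -3.645 1.262 -0.899
endloop
endfacet
facet normal -0.492 -0.713 -0.500
outer loop
vertex -3.331 2.382 1.57
vertex -4.24 3.551 0.797
vertex -2.305 2.449 0.464
endloop
endfacet
facet normal 0.544 -0.700 0.463
outer loop
vertex -1.38 3.789 1.403
vertex -3.331 2.382 1.57
vertex -2.305 2.449 0.464
endloop
endfacet
facet normal -0.492 -0.713 -0.499
outer loop
vertex -2.305 2.449 0.464
vertex -4.24 3.551 0.797
vertex -3.213 3.617 -0.309
endloop
endfacet
facet normal 0.680 0.044 -0.732
outer loop
vertex -3.213 3.617 -0.309
vertex -1.38 3.789 1.403
vertex -2.305 2.449 0.464
endloop
endfacet
facet normal -0.680 -0.044 0.732
outer loop
vertex -3.331 2.382 1.57
vertex -3.315 4.891 1.736
vertex -4.24 3.551 0.797
endloop
endfacet
facet normal 0.544 -0.699 0.463
outer loop
vertex -2.407 3.723 2.509
vertex -3.331 2.382 1.57
vertex -1.38 3.789 1.403
endloop
endfacet
facet normal -0.680 -0.044 0.732
outer loop
vertex -2.407 3.723 2.509
vertex -3.315 4.891 1.736
vertex -3.331 2.382 1.57
endloop
endfacet
facet normal -0.544 0.700 -0.463
outer loop
vertex -4.24 3.551 0.797
vertex -3.315 4.891 1.736
vertex -3.213 3.617 -0.309
endloop
endfacet
facet normal 0.680 0.044 -0.732
outer loop
vertex -2.289 4.958 0.63
vertex -1.38 3.789 1.403
vertex -3.213 3.617 -0.309
endloop
endfacet
facet normal -0.545 0.699 -0.463
outer loop
vertex -3.213 3.617 -0.309
vertex -3.315 4.891 1.736
vertex -2.289 4.958 0.63
endloop
endfacet
facet normal 0.492 0.713 0.500
outer loop
vertex -2.289 4.958 0.63
vertex -2.407 3.723 2.509
vertex -1.38 3.789 1.403
endloop
endfacet
facet normal 0.492 0.713 0.500
outer loop
vertex -3.315 4.891 1.736
vertex -2.407 3.723 2.509
vertex -2.289 4.958 0.63
endloop
endfacet

endsolid


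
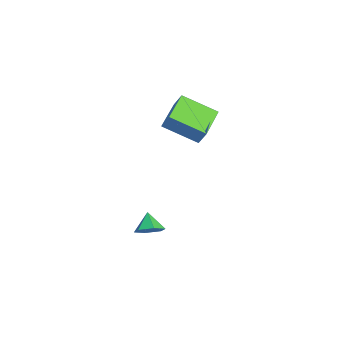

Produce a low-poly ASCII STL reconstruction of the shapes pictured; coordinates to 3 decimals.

solid 
facet normal 0.699 0.014 -0.715
outer loop
vertex 4.563 0.332 -3.6
vertex 3.983 0.169 -4.171
vertex 4.165 0.955 -3.977
endloop
endfacet
facet normal 0.088 0.556 0.826
outer loop
vertex 4.563 0.332 -3.6
vertex 4.165 0.955 -3.977
vertex 3.157 0.151 -3.329
endloop
endfacet
facet normal 0.699 0.014 -0.715
outer loop
vertex 4.165 0.955 -3.977
vertex 3.983 0.169 -4.171
vertex 3.585 0.792 -4.548
endloop
endfacet
facet normal -0.492 0.830 0.263
outer loop
vertex 4.165 0.955 -3.977
vertex 3.585 0.792 -4.548
vertex 3.157 0.151 -3.329
endloop
endfacet
facet normal 0.700 0.015 -0.714
outer loop
vertex 3.585 0.792 -4.548
vertex 3.983 0.169 -4.171
vertex 3.403 0.006 -4.743
endloop
endfacet
facet normal -0.945 0.266 -0.192
outer loop
vertex 3.585 0.792 -4.548
vertex 3.403 0.006 -4.743
vertex 3.157 0.151 -3.329
endloop
endfacet
facet normal 0.700 0.015 -0.714
outer loop
vertex 3.403 0.006 -4.743
vertex 3.983 0.169 -4.171
vertex 3.801 -0.617 -4.366
endloop
endfacet
facet normal -0.816 -0.572 -0.083
outer loop
vertex 3.403 0.006 -4.743
vertex 3.801 -0.617 -4.366
vertex 3.157 0.151 -3.329
endloop
endfacet
facet normal 0.699 0.015 -0.715
outer loop
vertex 3.801 -0.617 -4.366
vertex 3.983 0.169 -4.171
vertex 4.381 -0.455 -3.795
endloop
endfacet
facet normal -0.236 -0.845 0.479
outer loop
vertex 3.801 -0.617 -4.366
vertex 4.381 -0.455 -3.795
vertex 3.157 0.151 -3.329
endloop
endfacet
facet normal 0.699 0.015 -0.715
outer loop
vertex 4.381 -0.455 -3.795
vertex 3.983 0.169 -4.171
vertex 4.563 0.332 -3.6
endloop
endfacet
facet normal 0.216 -0.282 0.935
outer loop
vertex 4.381 -0.455 -3.795
vertex 4.563 0.332 -3.6
vertex 3.157 0.151 -3.329
endloop
endfacet
facet normal -0.886 0.413 0.210
outer loop
vertex 0.759 2.212 3.848
vertex 1.372 4.037 2.846
vertex 0.389 1.859 2.978
endloop
endfacet
facet normal -0.283 -0.841 0.461
outer loop
vertex 2.268 0.983 2.534
vertex 0.759 2.212 3.848
vertex 0.389 1.859 2.978
endloop
endfacet
facet normal -0.887 0.413 0.209
outer loop
vertex 0.389 1.859 2.978
vertex 1.372 4.037 2.846
vertex 1.002 3.683 1.976
endloop
endfacet
facet normal -0.367 -0.350 -0.862
outer loop
vertex 1.002 3.683 1.976
vertex 2.268 0.983 2.534
vertex 0.389 1.859 2.978
endloop
endfacet
facet normal 0.367 0.350 0.862
outer loop
vertex 0.759 2.212 3.848
vertex 3.251 3.161 2.402
vertex 1.372 4.037 2.846
endloop
endfacet
facet normal -0.282 -0.841 0.462
outer loop
vertex 2.638 1.337 3.404
vertex 0.759 2.212 3.848
vertex 2.268 0.983 2.534
endloop
endfacet
facet normal 0.367 0.350 0.862
outer loop
vertex 2.638 1.337 3.404
vertex 3.251 3.161 2.402
vertex 0.759 2.212 3.848
endloop
endfacet
facet normal 0.283 0.841 -0.462
outer loop
vertex 1.372 4.037 2.846
vertex 3.251 3.161 2.402
vertex 1.002 3.683 1.976
endloop
endfacet
facet normal -0.367 -0.350 -0.862
outer loop
vertex 2.881 2.808 1.532
vertex 2.268 0.983 2.534
vertex 1.002 3.683 1.976
endloop
endfacet
facet normal 0.283 0.841 -0.461
outer loop
vertex 1.002 3.683 1.976
vertex 3.251 3.161 2.402
vertex 2.881 2.808 1.532
endloop
endfacet
facet normal 0.887 -0.413 -0.209
outer loop
vertex 2.881 2.808 1.532
vertex 2.638 1.337 3.404
vertex 2.268 0.983 2.534
endloop
endfacet
facet normal 0.886 -0.413 -0.209
outer loop
vertex 3.251 3.161 2.402
vertex 2.638 1.337 3.404
vertex 2.881 2.808 1.532
endloop
endfacet

endsolid


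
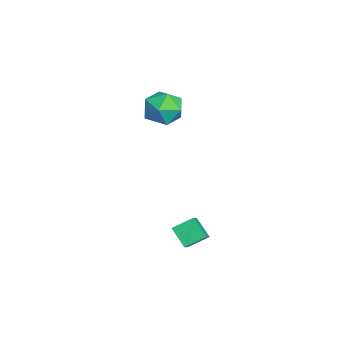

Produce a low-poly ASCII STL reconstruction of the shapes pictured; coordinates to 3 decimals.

solid 
facet normal 0.065 0.998 -0.011
outer loop
vertex -3.405 -2.56 0.55
vertex -3.92 -2.514 1.631
vertex -2.728 -2.593 1.538
endloop
endfacet
facet normal 0.597 0.703 -0.386
outer loop
vertex -3.405 -2.56 0.55
vertex -2.728 -2.593 1.538
vertex -2.475 -3.314 0.615
endloop
endfacet
facet normal 0.309 0.304 -0.901
outer loop
vertex -3.405 -2.56 0.55
vertex -2.475 -3.314 0.615
vertex -3.511 -3.68 0.136
endloop
endfacet
facet normal -0.401 0.351 -0.846
outer loop
vertex -3.405 -2.56 0.55
vertex -3.511 -3.68 0.136
vertex -4.404 -3.186 0.764
endloop
endfacet
facet normal -0.552 0.780 -0.296
outer loop
vertex -3.405 -2.56 0.55
vertex -4.404 -3.186 0.764
vertex -3.92 -2.514 1.631
endloop
endfacet
facet normal 0.961 0.272 0.051
outer loop
vertex -2.475 -3.314 0.615
vertex -2.728 -2.593 1.538
vertex -2.416 -3.734 1.736
endloop
endfacet
facet normal 0.101 0.748 0.656
outer loop
vertex -2.728 -2.593 1.538
vertex -3.92 -2.514 1.631
vertex -3.309 -3.24 2.364
endloop
endfacet
facet normal -0.898 0.395 0.195
outer loop
vertex -3.92 -2.514 1.631
vertex -4.404 -3.186 0.764
vertex -4.345 -3.606 1.885
endloop
endfacet
facet normal -0.654 -0.299 -0.695
outer loop
vertex -4.404 -3.186 0.764
vertex -3.511 -3.68 0.136
vertex -4.092 -4.327 0.962
endloop
endfacet
facet normal 0.495 -0.375 -0.784
outer loop
vertex -3.511 -3.68 0.136
vertex -2.475 -3.314 0.615
vertex -2.9 -4.406 0.869
endloop
endfacet
facet normal 0.401 -0.351 0.846
outer loop
vertex -3.415 -4.36 1.95
vertex -2.416 -3.734 1.736
vertex -3.309 -3.24 2.364
endloop
endfacet
facet normal -0.309 -0.304 0.901
outer loop
vertex -3.415 -4.36 1.95
vertex -3.309 -3.24 2.364
vertex -4.345 -3.606 1.885
endloop
endfacet
facet normal -0.597 -0.703 0.386
outer loop
vertex -3.415 -4.36 1.95
vertex -4.345 -3.606 1.885
vertex -4.092 -4.327 0.962
endloop
endfacet
facet normal -0.065 -0.998 0.011
outer loop
vertex -3.415 -4.36 1.95
vertex -4.092 -4.327 0.962
vertex -2.9 -4.406 0.869
endloop
endfacet
facet normal 0.552 -0.780 0.296
outer loop
vertex -3.415 -4.36 1.95
vertex -2.9 -4.406 0.869
vertex -2.416 -3.734 1.736
endloop
endfacet
facet normal 0.654 0.299 0.695
outer loop
vertex -3.309 -3.24 2.364
vertex -2.416 -3.734 1.736
vertex -2.728 -2.593 1.538
endloop
endfacet
facet normal -0.495 0.375 0.784
outer loop
vertex -4.345 -3.606 1.885
vertex -3.309 -3.24 2.364
vertex -3.92 -2.514 1.631
endloop
endfacet
facet normal -0.961 -0.272 -0.051
outer loop
vertex -4.092 -4.327 0.962
vertex -4.345 -3.606 1.885
vertex -4.404 -3.186 0.764
endloop
endfacet
facet normal -0.101 -0.748 -0.656
outer loop
vertex -2.9 -4.406 0.869
vertex -4.092 -4.327 0.962
vertex -3.511 -3.68 0.136
endloop
endfacet
facet normal 0.898 -0.395 -0.195
outer loop
vertex -2.416 -3.734 1.736
vertex -2.9 -4.406 0.869
vertex -2.475 -3.314 0.615
endloop
endfacet
facet normal -0.768 0.226 -0.599
outer loop
vertex 2.228 -2.113 -2.974
vertex 3.025 -1.541 -3.78
vertex 2.382 -3.167 -3.569
endloop
endfacet
facet normal -0.628 -0.450 0.635
outer loop
vertex 3.035 -3.359 -3.06
vertex 2.228 -2.113 -2.974
vertex 2.382 -3.167 -3.569
endloop
endfacet
facet normal -0.768 0.226 -0.599
outer loop
vertex 2.382 -3.167 -3.569
vertex 3.025 -1.541 -3.78
vertex 3.179 -2.595 -4.375
endloop
endfacet
facet normal 0.126 -0.864 -0.488
outer loop
vertex 3.179 -2.595 -4.375
vertex 3.035 -3.359 -3.06
vertex 2.382 -3.167 -3.569
endloop
endfacet
facet normal -0.126 0.864 0.488
outer loop
vertex 2.228 -2.113 -2.974
vertex 3.678 -1.733 -3.271
vertex 3.025 -1.541 -3.78
endloop
endfacet
facet normal -0.628 -0.450 0.635
outer loop
vertex 2.881 -2.305 -2.465
vertex 2.228 -2.113 -2.974
vertex 3.035 -3.359 -3.06
endloop
endfacet
facet normal -0.126 0.864 0.488
outer loop
vertex 2.881 -2.305 -2.465
vertex 3.678 -1.733 -3.271
vertex 2.228 -2.113 -2.974
endloop
endfacet
facet normal 0.628 0.450 -0.635
outer loop
vertex 3.025 -1.541 -3.78
vertex 3.678 -1.733 -3.271
vertex 3.179 -2.595 -4.375
endloop
endfacet
facet normal 0.126 -0.864 -0.488
outer loop
vertex 3.832 -2.787 -3.866
vertex 3.035 -3.359 -3.06
vertex 3.179 -2.595 -4.375
endloop
endfacet
facet normal 0.628 0.450 -0.635
outer loop
vertex 3.179 -2.595 -4.375
vertex 3.678 -1.733 -3.271
vertex 3.832 -2.787 -3.866
endloop
endfacet
facet normal 0.768 -0.226 0.599
outer loop
vertex 3.832 -2.787 -3.866
vertex 2.881 -2.305 -2.465
vertex 3.035 -3.359 -3.06
endloop
endfacet
facet normal 0.768 -0.226 0.599
outer loop
vertex 3.678 -1.733 -3.271
vertex 2.881 -2.305 -2.465
vertex 3.832 -2.787 -3.866
endloop
endfacet

endsolid


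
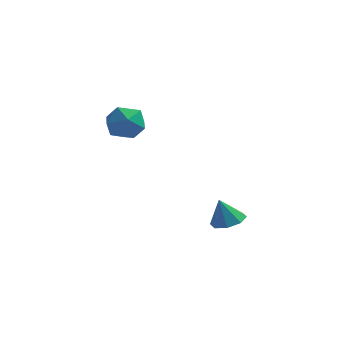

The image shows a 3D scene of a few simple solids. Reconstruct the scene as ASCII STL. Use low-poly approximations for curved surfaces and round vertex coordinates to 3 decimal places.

solid 
facet normal 0.320 0.020 -0.947
outer loop
vertex 3.447 3.774 -2.359
vertex 2.614 3.644 -2.643
vertex 3.112 4.358 -2.46
endloop
endfacet
facet normal 0.536 0.433 0.725
outer loop
vertex 3.447 3.774 -2.359
vertex 3.112 4.358 -2.46
vertex 2.166 3.616 -1.317
endloop
endfacet
facet normal 0.320 0.020 -0.947
outer loop
vertex 3.112 4.358 -2.46
vertex 2.614 3.644 -2.643
vertex 2.485 4.524 -2.668
endloop
endfacet
facet normal 0.032 0.826 0.563
outer loop
vertex 3.112 4.358 -2.46
vertex 2.485 4.524 -2.668
vertex 2.166 3.616 -1.317
endloop
endfacet
facet normal 0.321 0.020 -0.947
outer loop
vertex 2.485 4.524 -2.668
vertex 2.614 3.644 -2.643
vertex 1.934 4.174 -2.862
endloop
endfacet
facet normal -0.587 0.729 0.352
outer loop
vertex 2.485 4.524 -2.668
vertex 1.934 4.174 -2.862
vertex 2.166 3.616 -1.317
endloop
endfacet
facet normal 0.320 0.019 -0.947
outer loop
vertex 1.934 4.174 -2.862
vertex 2.614 3.644 -2.643
vertex 1.781 3.514 -2.927
endloop
endfacet
facet normal -0.956 0.200 0.216
outer loop
vertex 1.934 4.174 -2.862
vertex 1.781 3.514 -2.927
vertex 2.166 3.616 -1.317
endloop
endfacet
facet normal 0.320 0.020 -0.947
outer loop
vertex 1.781 3.514 -2.927
vertex 2.614 3.644 -2.643
vertex 2.116 2.929 -2.826
endloop
endfacet
facet normal -0.861 -0.452 0.234
outer loop
vertex 1.781 3.514 -2.927
vertex 2.116 2.929 -2.826
vertex 2.166 3.616 -1.317
endloop
endfacet
facet normal 0.320 0.020 -0.947
outer loop
vertex 2.116 2.929 -2.826
vertex 2.614 3.644 -2.643
vertex 2.743 2.763 -2.618
endloop
endfacet
facet normal -0.356 -0.846 0.397
outer loop
vertex 2.116 2.929 -2.826
vertex 2.743 2.763 -2.618
vertex 2.166 3.616 -1.317
endloop
endfacet
facet normal 0.321 0.020 -0.947
outer loop
vertex 2.743 2.763 -2.618
vertex 2.614 3.644 -2.643
vertex 3.294 3.113 -2.424
endloop
endfacet
facet normal 0.262 -0.750 0.608
outer loop
vertex 2.743 2.763 -2.618
vertex 3.294 3.113 -2.424
vertex 2.166 3.616 -1.317
endloop
endfacet
facet normal 0.320 0.019 -0.947
outer loop
vertex 3.294 3.113 -2.424
vertex 2.614 3.644 -2.643
vertex 3.447 3.774 -2.359
endloop
endfacet
facet normal 0.632 -0.219 0.743
outer loop
vertex 3.294 3.113 -2.424
vertex 3.447 3.774 -2.359
vertex 2.166 3.616 -1.317
endloop
endfacet
facet normal -0.609 0.486 0.627
outer loop
vertex -2.104 3.492 4.224
vertex -2.927 2.89 3.891
vertex -2.329 2.569 4.721
endloop
endfacet
facet normal 0.057 0.463 0.885
outer loop
vertex -2.104 3.492 4.224
vertex -2.329 2.569 4.721
vertex -1.31 2.834 4.517
endloop
endfacet
facet normal 0.488 0.771 0.408
outer loop
vertex -2.104 3.492 4.224
vertex -1.31 2.834 4.517
vertex -1.278 3.32 3.561
endloop
endfacet
facet normal 0.090 0.986 -0.144
outer loop
vertex -2.104 3.492 4.224
vertex -1.278 3.32 3.561
vertex -2.278 3.355 3.174
endloop
endfacet
facet normal -0.588 0.809 -0.008
outer loop
vertex -2.104 3.492 4.224
vertex -2.278 3.355 3.174
vertex -2.927 2.89 3.891
endloop
endfacet
facet normal 0.247 -0.222 0.943
outer loop
vertex -1.31 2.834 4.517
vertex -2.329 2.569 4.721
vertex -1.642 1.825 4.366
endloop
endfacet
facet normal -0.830 -0.185 0.527
outer loop
vertex -2.329 2.569 4.721
vertex -2.927 2.89 3.891
vertex -2.642 1.86 3.979
endloop
endfacet
facet normal -0.796 0.337 -0.502
outer loop
vertex -2.927 2.89 3.891
vertex -2.278 3.355 3.174
vertex -2.61 2.346 3.023
endloop
endfacet
facet normal 0.301 0.623 -0.722
outer loop
vertex -2.278 3.355 3.174
vertex -1.278 3.32 3.561
vertex -1.591 2.611 2.819
endloop
endfacet
facet normal 0.946 0.276 0.172
outer loop
vertex -1.278 3.32 3.561
vertex -1.31 2.834 4.517
vertex -0.993 2.29 3.649
endloop
endfacet
facet normal -0.090 -0.986 0.144
outer loop
vertex -1.816 1.688 3.316
vertex -1.642 1.825 4.366
vertex -2.642 1.86 3.979
endloop
endfacet
facet normal -0.488 -0.771 -0.408
outer loop
vertex -1.816 1.688 3.316
vertex -2.642 1.86 3.979
vertex -2.61 2.346 3.023
endloop
endfacet
facet normal -0.057 -0.463 -0.885
outer loop
vertex -1.816 1.688 3.316
vertex -2.61 2.346 3.023
vertex -1.591 2.611 2.819
endloop
endfacet
facet normal 0.609 -0.486 -0.627
outer loop
vertex -1.816 1.688 3.316
vertex -1.591 2.611 2.819
vertex -0.993 2.29 3.649
endloop
endfacet
facet normal 0.588 -0.809 0.008
outer loop
vertex -1.816 1.688 3.316
vertex -0.993 2.29 3.649
vertex -1.642 1.825 4.366
endloop
endfacet
facet normal -0.301 -0.623 0.722
outer loop
vertex -2.642 1.86 3.979
vertex -1.642 1.825 4.366
vertex -2.329 2.569 4.721
endloop
endfacet
facet normal -0.946 -0.276 -0.172
outer loop
vertex -2.61 2.346 3.023
vertex -2.642 1.86 3.979
vertex -2.927 2.89 3.891
endloop
endfacet
facet normal -0.247 0.222 -0.943
outer loop
vertex -1.591 2.611 2.819
vertex -2.61 2.346 3.023
vertex -2.278 3.355 3.174
endloop
endfacet
facet normal 0.830 0.185 -0.527
outer loop
vertex -0.993 2.29 3.649
vertex -1.591 2.611 2.819
vertex -1.278 3.32 3.561
endloop
endfacet
facet normal 0.796 -0.337 0.502
outer loop
vertex -1.642 1.825 4.366
vertex -0.993 2.29 3.649
vertex -1.31 2.834 4.517
endloop
endfacet

endsolid


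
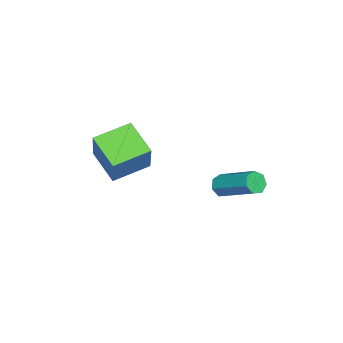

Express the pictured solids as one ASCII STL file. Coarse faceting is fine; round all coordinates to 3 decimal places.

solid 
facet normal -0.643 0.717 0.269
outer loop
vertex 2.168 -1.46 0.699
vertex 2.944 -0.462 -0.108
vertex 1.145 -1.835 -0.746
endloop
endfacet
facet normal -0.517 -0.665 0.539
outer loop
vertex 2.116 -2.918 -1.152
vertex 2.168 -1.46 0.699
vertex 1.145 -1.835 -0.746
endloop
endfacet
facet normal -0.643 0.717 0.269
outer loop
vertex 1.145 -1.835 -0.746
vertex 2.944 -0.462 -0.108
vertex 1.921 -0.837 -1.554
endloop
endfacet
facet normal -0.565 -0.207 -0.799
outer loop
vertex 1.921 -0.837 -1.554
vertex 2.116 -2.918 -1.152
vertex 1.145 -1.835 -0.746
endloop
endfacet
facet normal 0.565 0.207 0.799
outer loop
vertex 2.168 -1.46 0.699
vertex 3.915 -1.545 -0.514
vertex 2.944 -0.462 -0.108
endloop
endfacet
facet normal -0.517 -0.665 0.538
outer loop
vertex 3.139 -2.543 0.294
vertex 2.168 -1.46 0.699
vertex 2.116 -2.918 -1.152
endloop
endfacet
facet normal 0.565 0.208 0.799
outer loop
vertex 3.139 -2.543 0.294
vertex 3.915 -1.545 -0.514
vertex 2.168 -1.46 0.699
endloop
endfacet
facet normal 0.517 0.665 -0.538
outer loop
vertex 2.944 -0.462 -0.108
vertex 3.915 -1.545 -0.514
vertex 1.921 -0.837 -1.554
endloop
endfacet
facet normal -0.564 -0.207 -0.799
outer loop
vertex 2.892 -1.92 -1.959
vertex 2.116 -2.918 -1.152
vertex 1.921 -0.837 -1.554
endloop
endfacet
facet normal 0.517 0.665 -0.539
outer loop
vertex 1.921 -0.837 -1.554
vertex 3.915 -1.545 -0.514
vertex 2.892 -1.92 -1.959
endloop
endfacet
facet normal 0.643 -0.717 -0.269
outer loop
vertex 2.892 -1.92 -1.959
vertex 3.139 -2.543 0.294
vertex 2.116 -2.918 -1.152
endloop
endfacet
facet normal 0.643 -0.717 -0.269
outer loop
vertex 3.915 -1.545 -0.514
vertex 3.139 -2.543 0.294
vertex 2.892 -1.92 -1.959
endloop
endfacet
facet normal -0.369 -0.804 -0.467
outer loop
vertex 0.427 1.29 -3.682
vertex 0.017 1.292 -3.362
vertex 0.072 1.533 -3.82
endloop
endfacet
facet normal 0.497 0.254 -0.830
outer loop
vertex 0.427 1.29 -3.682
vertex 0.072 1.533 -3.82
vertex 1.093 2.746 -2.838
endloop
endfacet
facet normal 0.495 0.256 -0.830
outer loop
vertex 1.093 2.746 -2.838
vertex 0.072 1.533 -3.82
vertex 0.738 2.988 -2.975
endloop
endfacet
facet normal 0.368 0.804 0.467
outer loop
vertex 1.093 2.746 -2.838
vertex 0.738 2.988 -2.975
vertex 0.683 2.748 -2.518
endloop
endfacet
facet normal -0.368 -0.804 -0.467
outer loop
vertex 0.072 1.533 -3.82
vertex 0.017 1.292 -3.362
vertex -0.324 1.594 -3.613
endloop
endfacet
facet normal -0.306 0.579 -0.756
outer loop
vertex 0.072 1.533 -3.82
vertex -0.324 1.594 -3.613
vertex 0.738 2.988 -2.975
endloop
endfacet
facet normal -0.304 0.578 -0.757
outer loop
vertex 0.738 2.988 -2.975
vertex -0.324 1.594 -3.613
vertex 0.341 3.05 -2.768
endloop
endfacet
facet normal 0.369 0.804 0.467
outer loop
vertex 0.738 2.988 -2.975
vertex 0.341 3.05 -2.768
vertex 0.683 2.748 -2.518
endloop
endfacet
facet normal -0.369 -0.804 -0.466
outer loop
vertex -0.324 1.594 -3.613
vertex 0.017 1.292 -3.362
vertex -0.463 1.428 -3.217
endloop
endfacet
facet normal -0.878 0.466 -0.113
outer loop
vertex -0.324 1.594 -3.613
vertex -0.463 1.428 -3.217
vertex 0.341 3.05 -2.768
endloop
endfacet
facet normal -0.878 0.466 -0.112
outer loop
vertex 0.341 3.05 -2.768
vertex -0.463 1.428 -3.217
vertex 0.202 2.883 -2.373
endloop
endfacet
facet normal 0.367 0.804 0.469
outer loop
vertex 0.341 3.05 -2.768
vertex 0.202 2.883 -2.373
vertex 0.683 2.748 -2.518
endloop
endfacet
facet normal -0.369 -0.804 -0.467
outer loop
vertex -0.463 1.428 -3.217
vertex 0.017 1.292 -3.362
vertex -0.241 1.16 -2.931
endloop
endfacet
facet normal -0.788 0.003 0.615
outer loop
vertex -0.463 1.428 -3.217
vertex -0.241 1.16 -2.931
vertex 0.202 2.883 -2.373
endloop
endfacet
facet normal -0.788 0.003 0.615
outer loop
vertex 0.202 2.883 -2.373
vertex -0.241 1.16 -2.931
vertex 0.425 2.615 -2.086
endloop
endfacet
facet normal 0.367 0.805 0.467
outer loop
vertex 0.202 2.883 -2.373
vertex 0.425 2.615 -2.086
vertex 0.683 2.748 -2.518
endloop
endfacet
facet normal -0.368 -0.804 -0.467
outer loop
vertex -0.241 1.16 -2.931
vertex 0.017 1.292 -3.362
vertex 0.176 0.991 -2.969
endloop
endfacet
facet normal -0.107 -0.462 0.880
outer loop
vertex -0.241 1.16 -2.931
vertex 0.176 0.991 -2.969
vertex 0.425 2.615 -2.086
endloop
endfacet
facet normal -0.106 -0.462 0.880
outer loop
vertex 0.425 2.615 -2.086
vertex 0.176 0.991 -2.969
vertex 0.842 2.447 -2.124
endloop
endfacet
facet normal 0.367 0.805 0.467
outer loop
vertex 0.425 2.615 -2.086
vertex 0.842 2.447 -2.124
vertex 0.683 2.748 -2.518
endloop
endfacet
facet normal -0.369 -0.804 -0.466
outer loop
vertex 0.176 0.991 -2.969
vertex 0.017 1.292 -3.362
vertex 0.473 1.049 -3.304
endloop
endfacet
facet normal 0.657 -0.580 0.482
outer loop
vertex 0.176 0.991 -2.969
vertex 0.473 1.049 -3.304
vertex 0.842 2.447 -2.124
endloop
endfacet
facet normal 0.657 -0.580 0.482
outer loop
vertex 0.842 2.447 -2.124
vertex 0.473 1.049 -3.304
vertex 1.139 2.505 -2.459
endloop
endfacet
facet normal 0.368 0.804 0.466
outer loop
vertex 0.842 2.447 -2.124
vertex 1.139 2.505 -2.459
vertex 0.683 2.748 -2.518
endloop
endfacet
facet normal -0.369 -0.803 -0.467
outer loop
vertex 0.473 1.049 -3.304
vertex 0.017 1.292 -3.362
vertex 0.427 1.29 -3.682
endloop
endfacet
facet normal 0.924 -0.261 -0.279
outer loop
vertex 0.473 1.049 -3.304
vertex 0.427 1.29 -3.682
vertex 1.139 2.505 -2.459
endloop
endfacet
facet normal 0.924 -0.261 -0.278
outer loop
vertex 1.139 2.505 -2.459
vertex 0.427 1.29 -3.682
vertex 1.093 2.746 -2.838
endloop
endfacet
facet normal 0.368 0.804 0.467
outer loop
vertex 1.139 2.505 -2.459
vertex 1.093 2.746 -2.838
vertex 0.683 2.748 -2.518
endloop
endfacet

endsolid
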